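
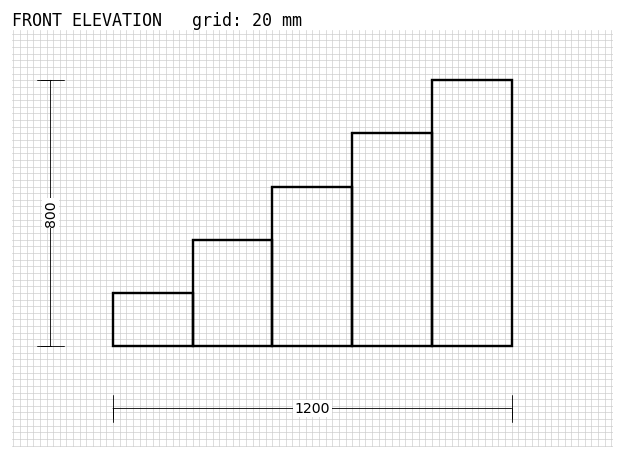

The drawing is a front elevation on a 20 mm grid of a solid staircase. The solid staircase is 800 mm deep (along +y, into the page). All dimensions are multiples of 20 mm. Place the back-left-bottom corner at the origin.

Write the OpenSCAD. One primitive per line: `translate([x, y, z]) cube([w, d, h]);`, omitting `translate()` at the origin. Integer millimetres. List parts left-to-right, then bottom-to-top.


cube([240, 800, 160]);
translate([240, 0, 0]) cube([240, 800, 320]);
translate([480, 0, 0]) cube([240, 800, 480]);
translate([720, 0, 0]) cube([240, 800, 640]);
translate([960, 0, 0]) cube([240, 800, 800]);


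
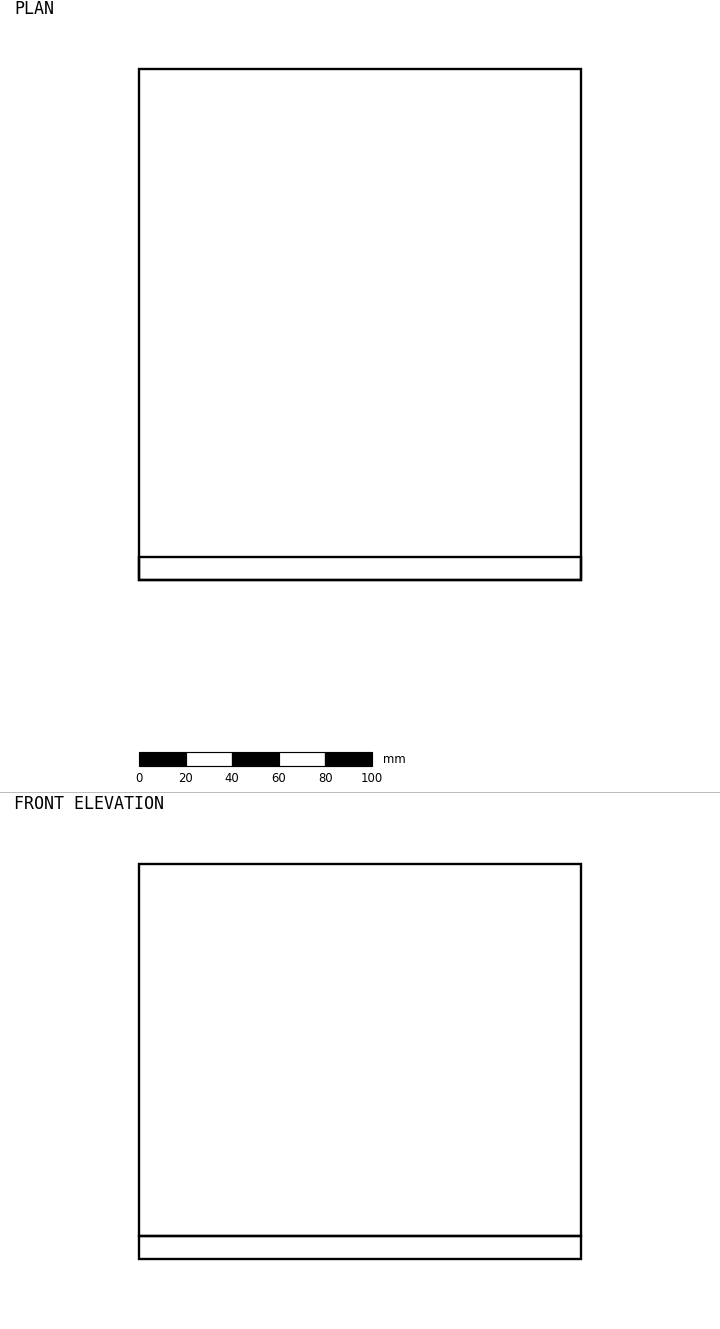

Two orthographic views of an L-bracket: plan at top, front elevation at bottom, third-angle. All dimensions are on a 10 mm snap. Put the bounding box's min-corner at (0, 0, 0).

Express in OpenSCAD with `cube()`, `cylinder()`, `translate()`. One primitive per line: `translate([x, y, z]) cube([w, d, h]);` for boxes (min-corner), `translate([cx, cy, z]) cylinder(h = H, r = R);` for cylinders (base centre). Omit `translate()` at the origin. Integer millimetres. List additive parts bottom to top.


cube([190, 220, 10]);
translate([0, 0, 10]) cube([190, 10, 160]);


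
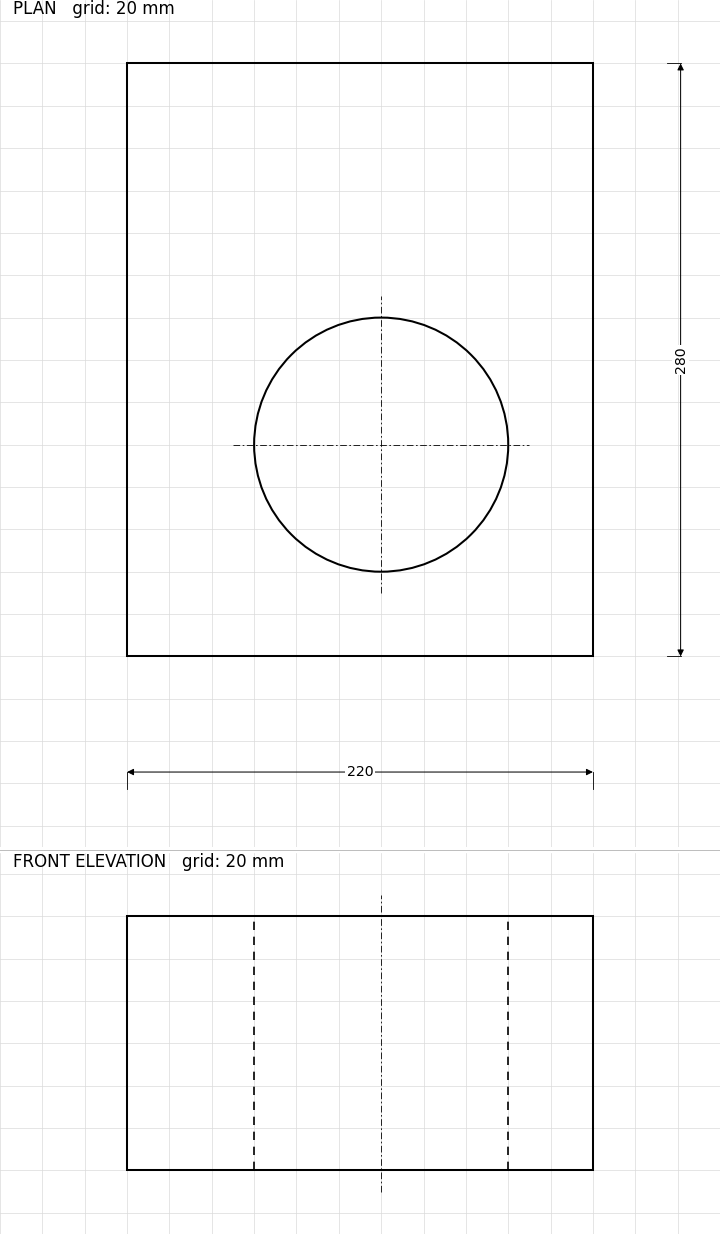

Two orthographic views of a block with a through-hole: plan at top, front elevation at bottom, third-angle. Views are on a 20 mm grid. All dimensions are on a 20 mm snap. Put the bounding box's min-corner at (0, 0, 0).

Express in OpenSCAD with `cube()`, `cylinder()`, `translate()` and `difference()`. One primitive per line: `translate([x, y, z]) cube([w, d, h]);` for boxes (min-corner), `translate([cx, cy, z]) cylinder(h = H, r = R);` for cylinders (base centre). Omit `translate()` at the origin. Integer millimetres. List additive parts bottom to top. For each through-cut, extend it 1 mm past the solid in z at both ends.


difference() {
  cube([220, 280, 120]);
  translate([120, 100, -1]) cylinder(h = 122, r = 60);
}


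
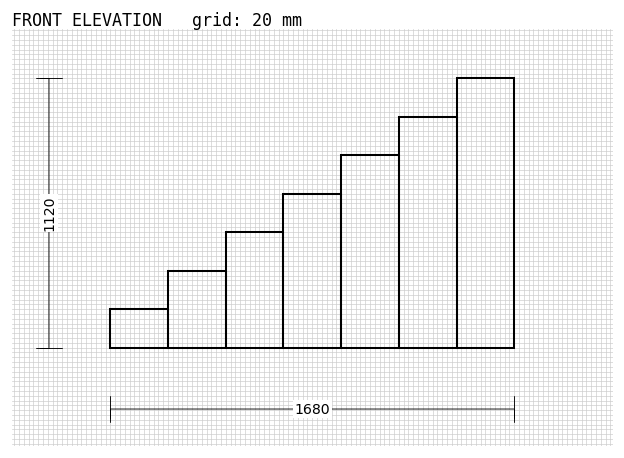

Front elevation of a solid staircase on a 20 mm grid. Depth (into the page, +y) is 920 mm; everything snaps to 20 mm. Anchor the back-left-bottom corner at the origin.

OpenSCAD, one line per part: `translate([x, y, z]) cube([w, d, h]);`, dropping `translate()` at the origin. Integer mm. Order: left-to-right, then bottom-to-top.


cube([240, 920, 160]);
translate([240, 0, 0]) cube([240, 920, 320]);
translate([480, 0, 0]) cube([240, 920, 480]);
translate([720, 0, 0]) cube([240, 920, 640]);
translate([960, 0, 0]) cube([240, 920, 800]);
translate([1200, 0, 0]) cube([240, 920, 960]);
translate([1440, 0, 0]) cube([240, 920, 1120]);


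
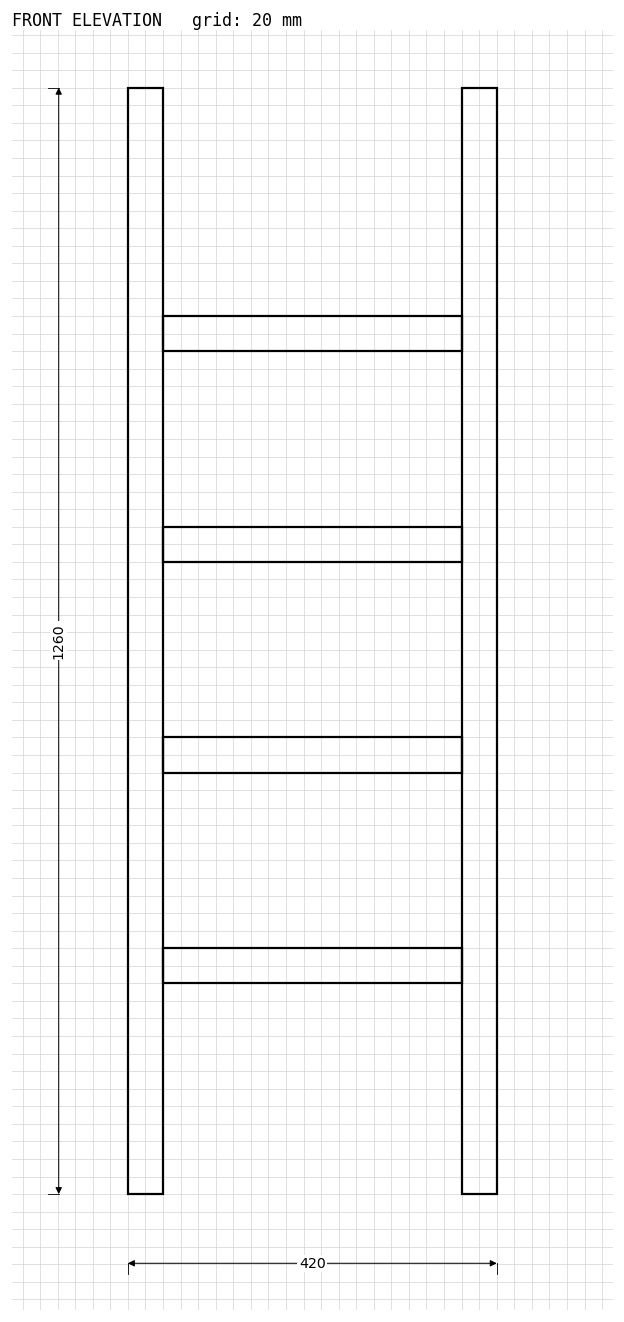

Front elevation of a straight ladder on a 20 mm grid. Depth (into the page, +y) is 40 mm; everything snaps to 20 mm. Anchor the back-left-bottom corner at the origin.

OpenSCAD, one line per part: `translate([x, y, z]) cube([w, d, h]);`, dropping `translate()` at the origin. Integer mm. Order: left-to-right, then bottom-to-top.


cube([40, 40, 1260]);
translate([40, 0, 240]) cube([340, 40, 40]);
translate([40, 0, 480]) cube([340, 40, 40]);
translate([40, 0, 720]) cube([340, 40, 40]);
translate([40, 0, 960]) cube([340, 40, 40]);
translate([380, 0, 0]) cube([40, 40, 1260]);


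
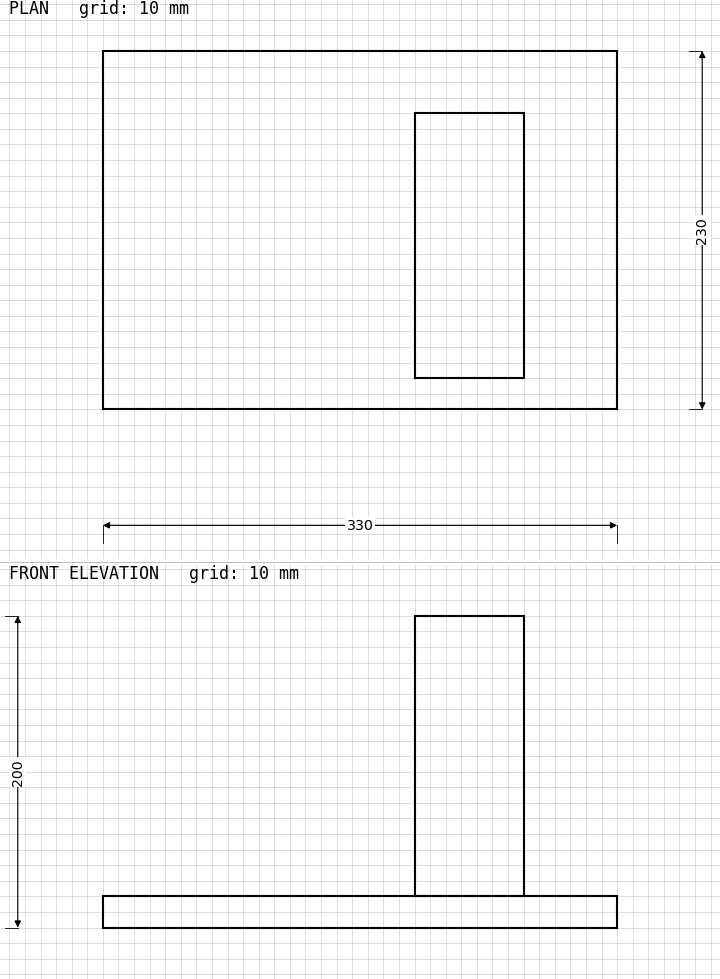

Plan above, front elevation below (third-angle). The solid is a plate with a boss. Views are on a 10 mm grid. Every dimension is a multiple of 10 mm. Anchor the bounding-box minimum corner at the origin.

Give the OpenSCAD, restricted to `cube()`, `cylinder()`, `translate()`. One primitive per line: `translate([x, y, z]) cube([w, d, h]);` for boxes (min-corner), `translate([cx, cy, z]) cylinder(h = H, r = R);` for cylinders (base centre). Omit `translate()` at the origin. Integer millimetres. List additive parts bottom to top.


cube([330, 230, 20]);
translate([200, 20, 20]) cube([70, 170, 180]);


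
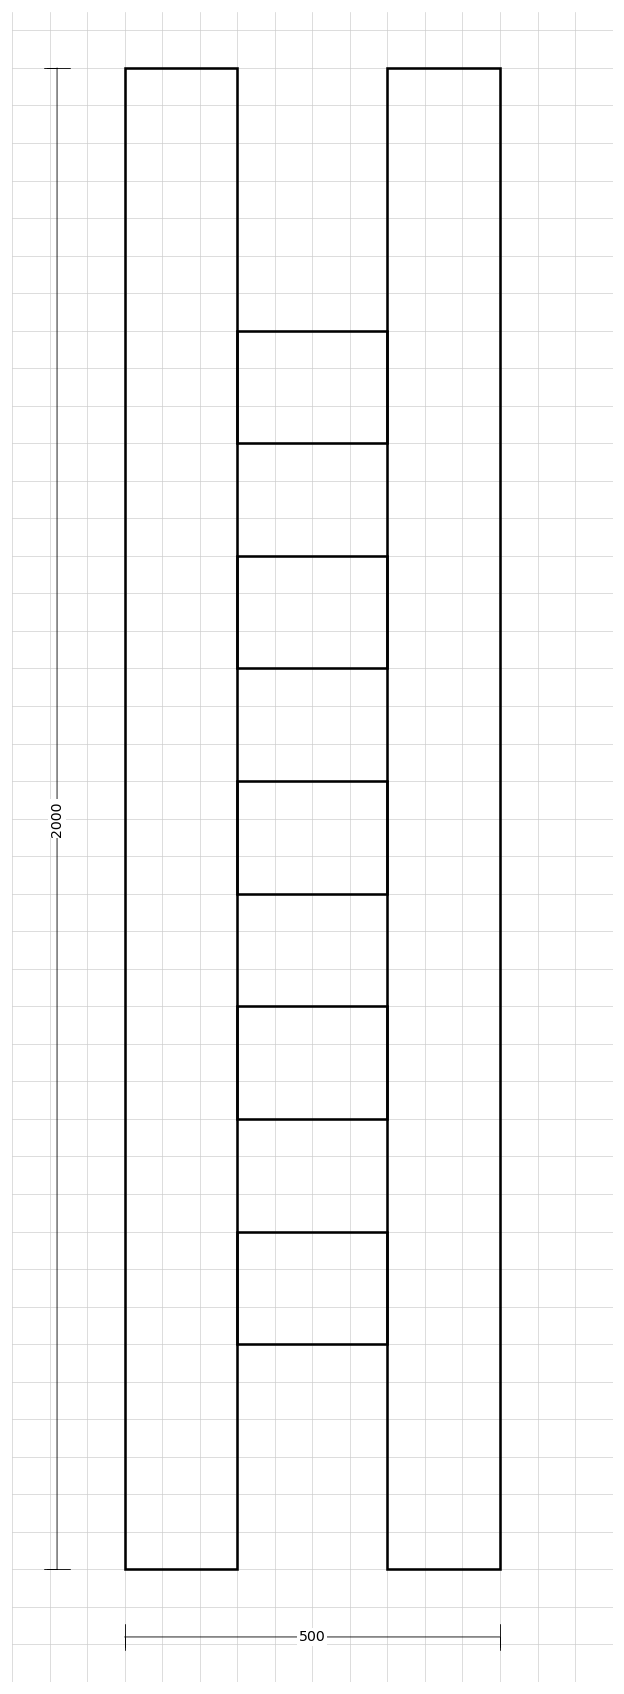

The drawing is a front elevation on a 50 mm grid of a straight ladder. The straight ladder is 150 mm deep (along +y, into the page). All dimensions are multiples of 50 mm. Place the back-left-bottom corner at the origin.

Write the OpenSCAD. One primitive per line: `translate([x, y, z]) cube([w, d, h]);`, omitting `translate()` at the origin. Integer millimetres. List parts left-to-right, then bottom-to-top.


cube([150, 150, 2000]);
translate([150, 0, 300]) cube([200, 150, 150]);
translate([150, 0, 600]) cube([200, 150, 150]);
translate([150, 0, 900]) cube([200, 150, 150]);
translate([150, 0, 1200]) cube([200, 150, 150]);
translate([150, 0, 1500]) cube([200, 150, 150]);
translate([350, 0, 0]) cube([150, 150, 2000]);


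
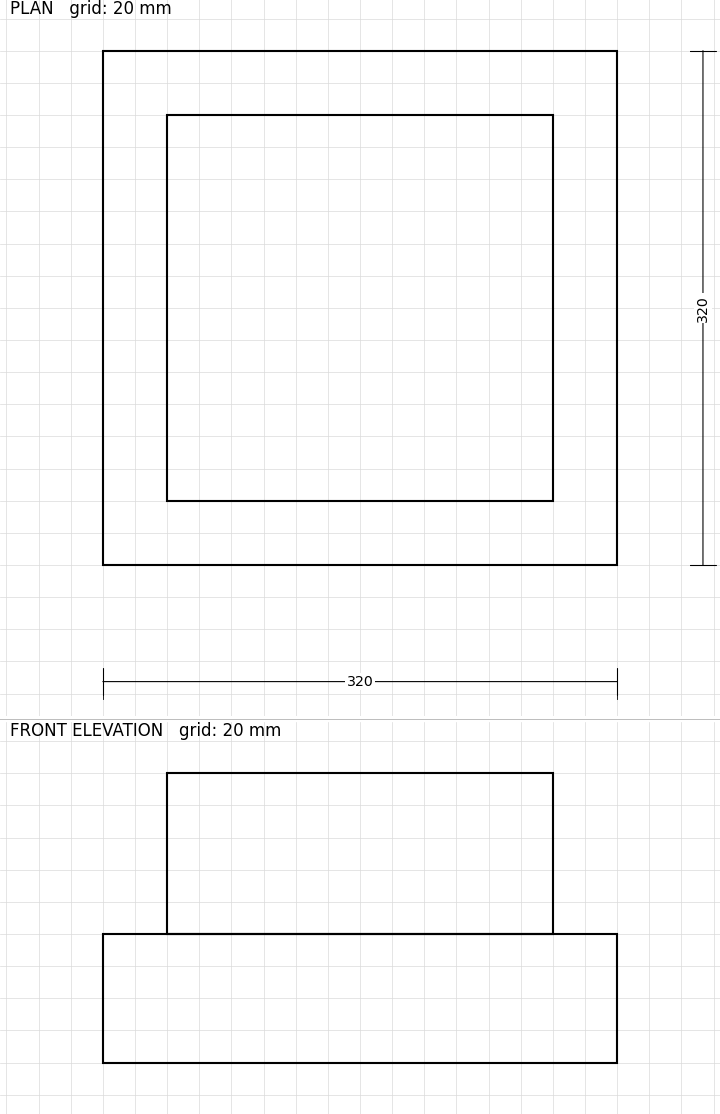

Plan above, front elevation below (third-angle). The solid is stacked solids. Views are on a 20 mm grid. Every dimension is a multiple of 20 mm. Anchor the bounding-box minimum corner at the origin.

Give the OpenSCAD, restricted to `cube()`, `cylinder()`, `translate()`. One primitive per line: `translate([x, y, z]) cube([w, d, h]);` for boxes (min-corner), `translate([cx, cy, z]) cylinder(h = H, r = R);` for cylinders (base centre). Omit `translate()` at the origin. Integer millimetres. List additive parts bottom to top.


cube([320, 320, 80]);
translate([40, 40, 80]) cube([240, 240, 100]);


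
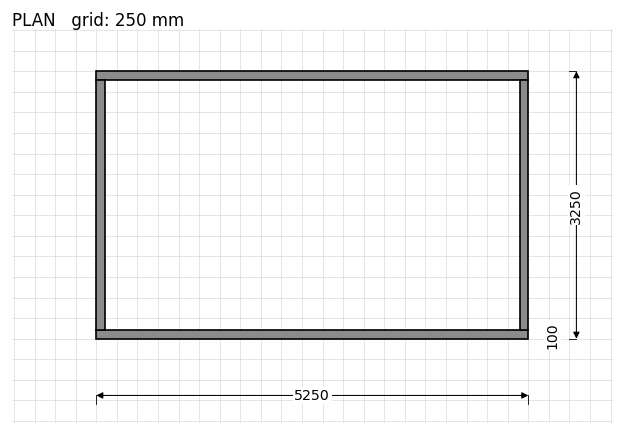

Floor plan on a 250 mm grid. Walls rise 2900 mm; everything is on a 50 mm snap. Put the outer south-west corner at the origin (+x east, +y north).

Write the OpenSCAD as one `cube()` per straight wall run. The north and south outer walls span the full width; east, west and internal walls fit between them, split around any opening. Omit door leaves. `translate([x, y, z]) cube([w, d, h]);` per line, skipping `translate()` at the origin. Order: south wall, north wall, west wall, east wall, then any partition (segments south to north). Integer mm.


cube([5250, 100, 2900]);
translate([0, 3150, 0]) cube([5250, 100, 2900]);
translate([0, 100, 0]) cube([100, 3050, 2900]);
translate([5150, 100, 0]) cube([100, 3050, 2900]);


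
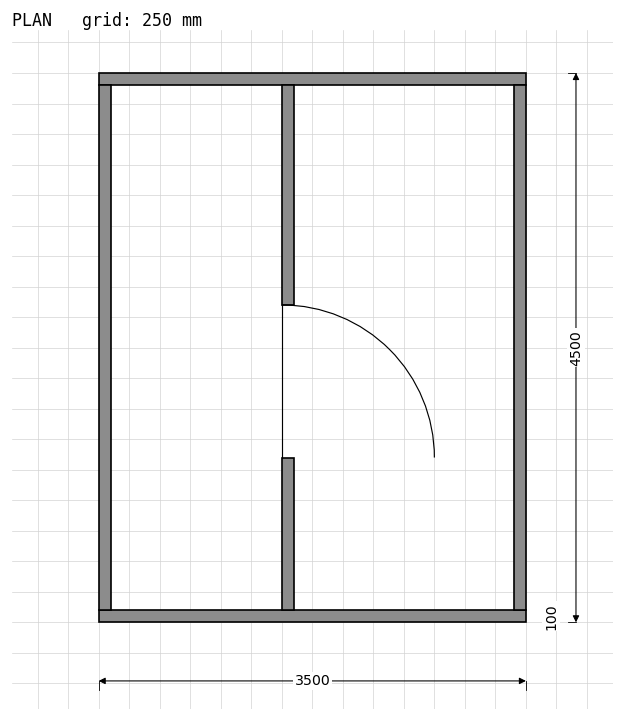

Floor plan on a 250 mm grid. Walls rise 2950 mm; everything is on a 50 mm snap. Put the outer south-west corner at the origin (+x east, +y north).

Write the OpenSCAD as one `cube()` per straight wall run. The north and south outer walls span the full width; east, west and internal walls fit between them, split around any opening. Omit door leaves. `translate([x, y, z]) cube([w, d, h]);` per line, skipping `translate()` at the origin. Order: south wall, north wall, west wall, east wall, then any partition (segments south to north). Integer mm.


cube([3500, 100, 2950]);
translate([0, 4400, 0]) cube([3500, 100, 2950]);
translate([0, 100, 0]) cube([100, 4300, 2950]);
translate([3400, 100, 0]) cube([100, 4300, 2950]);
translate([1500, 100, 0]) cube([100, 1250, 2950]);
translate([1500, 2600, 0]) cube([100, 1800, 2950]);


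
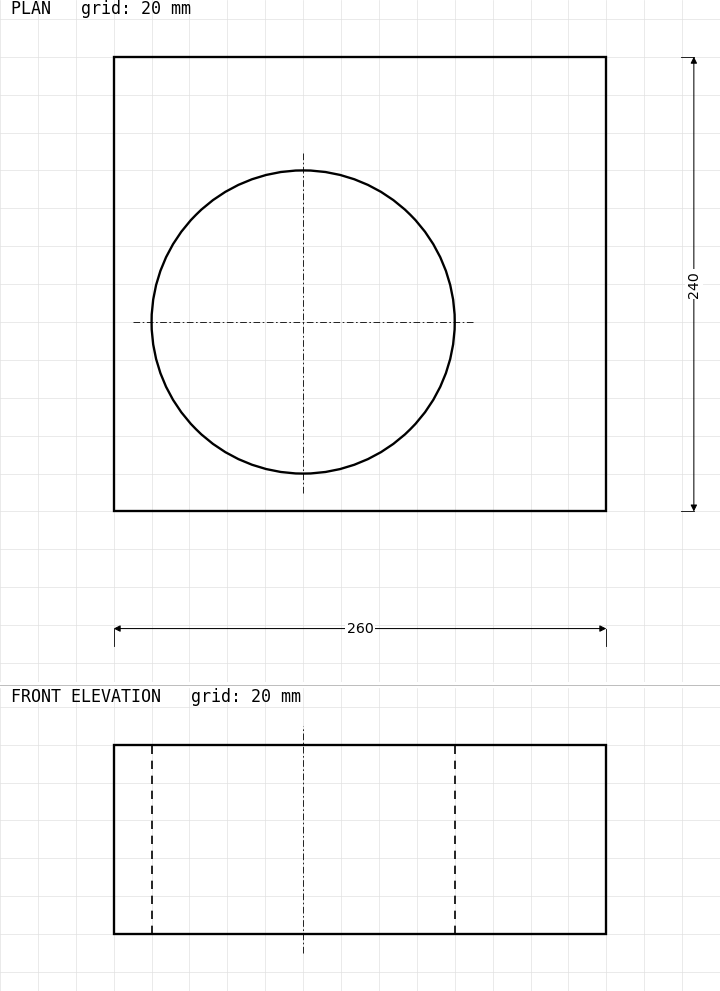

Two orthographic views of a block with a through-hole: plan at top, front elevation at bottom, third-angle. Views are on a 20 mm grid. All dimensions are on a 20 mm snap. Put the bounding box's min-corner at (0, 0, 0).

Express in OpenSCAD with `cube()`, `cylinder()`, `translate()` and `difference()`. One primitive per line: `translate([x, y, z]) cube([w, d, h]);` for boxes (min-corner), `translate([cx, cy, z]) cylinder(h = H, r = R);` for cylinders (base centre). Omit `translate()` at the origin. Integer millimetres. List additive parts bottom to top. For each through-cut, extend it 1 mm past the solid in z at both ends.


difference() {
  cube([260, 240, 100]);
  translate([100, 100, -1]) cylinder(h = 102, r = 80);
}


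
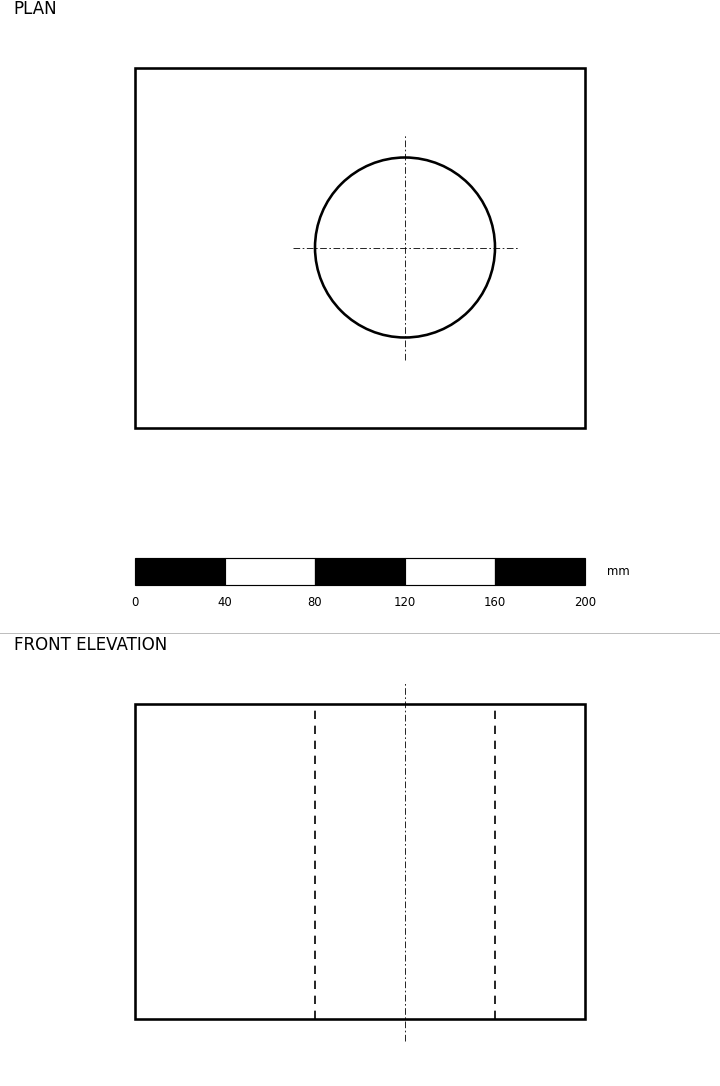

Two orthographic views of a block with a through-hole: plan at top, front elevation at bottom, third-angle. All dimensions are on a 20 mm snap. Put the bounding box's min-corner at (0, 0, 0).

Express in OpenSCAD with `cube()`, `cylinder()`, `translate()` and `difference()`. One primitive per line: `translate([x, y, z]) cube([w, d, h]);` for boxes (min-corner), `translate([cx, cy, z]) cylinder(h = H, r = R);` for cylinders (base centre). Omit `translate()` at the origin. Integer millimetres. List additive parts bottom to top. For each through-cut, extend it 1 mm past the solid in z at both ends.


difference() {
  cube([200, 160, 140]);
  translate([120, 80, -1]) cylinder(h = 142, r = 40);
}


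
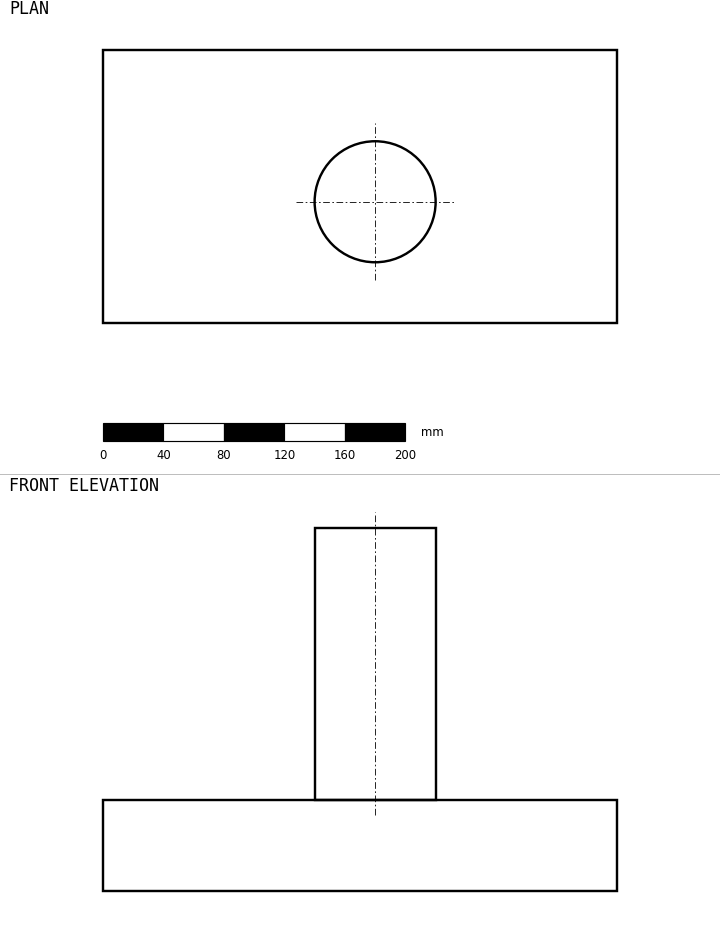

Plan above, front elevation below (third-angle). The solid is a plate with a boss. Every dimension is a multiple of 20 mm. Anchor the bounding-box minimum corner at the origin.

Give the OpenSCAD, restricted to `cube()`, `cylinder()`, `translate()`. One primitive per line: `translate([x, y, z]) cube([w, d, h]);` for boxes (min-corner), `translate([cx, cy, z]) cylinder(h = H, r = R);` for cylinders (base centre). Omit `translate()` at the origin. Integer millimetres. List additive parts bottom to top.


cube([340, 180, 60]);
translate([180, 80, 60]) cylinder(h = 180, r = 40);


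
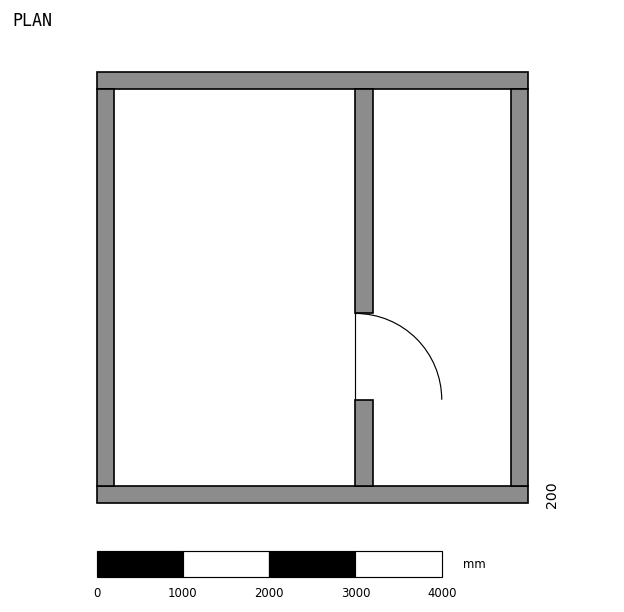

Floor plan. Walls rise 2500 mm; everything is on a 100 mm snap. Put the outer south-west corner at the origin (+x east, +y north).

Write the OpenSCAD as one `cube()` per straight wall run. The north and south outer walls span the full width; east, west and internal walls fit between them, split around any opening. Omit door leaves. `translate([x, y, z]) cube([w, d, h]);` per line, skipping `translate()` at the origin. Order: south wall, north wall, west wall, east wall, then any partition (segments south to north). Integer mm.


cube([5000, 200, 2500]);
translate([0, 4800, 0]) cube([5000, 200, 2500]);
translate([0, 200, 0]) cube([200, 4600, 2500]);
translate([4800, 200, 0]) cube([200, 4600, 2500]);
translate([3000, 200, 0]) cube([200, 1000, 2500]);
translate([3000, 2200, 0]) cube([200, 2600, 2500]);


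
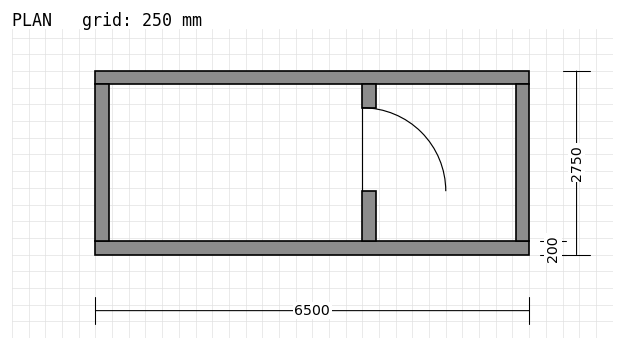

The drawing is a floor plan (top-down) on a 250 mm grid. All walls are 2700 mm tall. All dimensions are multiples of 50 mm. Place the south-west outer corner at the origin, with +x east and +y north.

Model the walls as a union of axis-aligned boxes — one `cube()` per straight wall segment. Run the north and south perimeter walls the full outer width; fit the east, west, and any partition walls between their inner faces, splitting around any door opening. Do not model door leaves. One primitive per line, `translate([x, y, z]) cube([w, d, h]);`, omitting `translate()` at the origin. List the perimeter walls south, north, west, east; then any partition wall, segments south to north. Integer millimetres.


cube([6500, 200, 2700]);
translate([0, 2550, 0]) cube([6500, 200, 2700]);
translate([0, 200, 0]) cube([200, 2350, 2700]);
translate([6300, 200, 0]) cube([200, 2350, 2700]);
translate([4000, 200, 0]) cube([200, 750, 2700]);
translate([4000, 2200, 0]) cube([200, 350, 2700]);


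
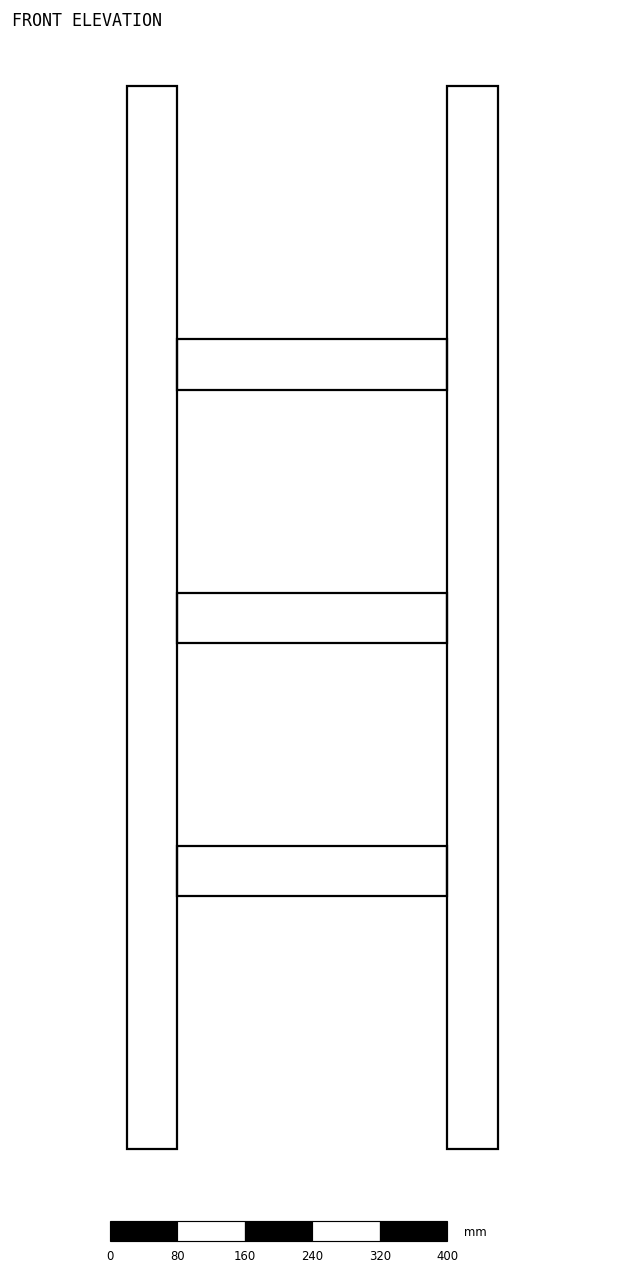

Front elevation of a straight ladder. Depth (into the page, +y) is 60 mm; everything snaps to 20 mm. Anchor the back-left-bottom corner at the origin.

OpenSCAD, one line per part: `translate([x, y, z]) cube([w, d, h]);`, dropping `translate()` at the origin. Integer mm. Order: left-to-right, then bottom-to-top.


cube([60, 60, 1260]);
translate([60, 0, 300]) cube([320, 60, 60]);
translate([60, 0, 600]) cube([320, 60, 60]);
translate([60, 0, 900]) cube([320, 60, 60]);
translate([380, 0, 0]) cube([60, 60, 1260]);


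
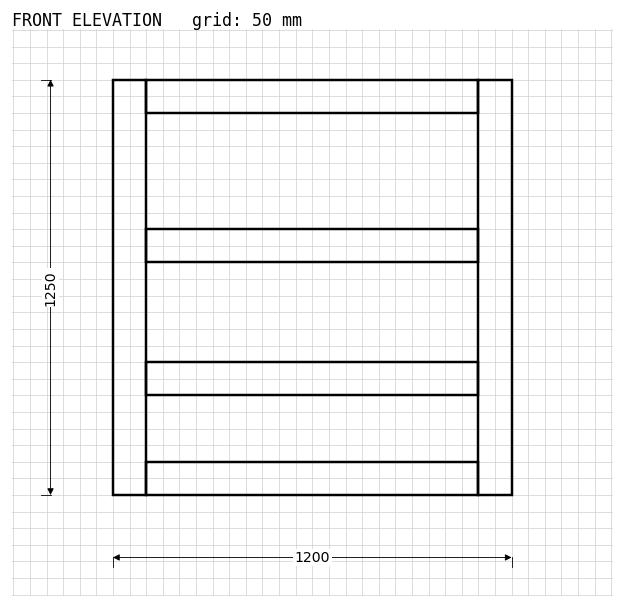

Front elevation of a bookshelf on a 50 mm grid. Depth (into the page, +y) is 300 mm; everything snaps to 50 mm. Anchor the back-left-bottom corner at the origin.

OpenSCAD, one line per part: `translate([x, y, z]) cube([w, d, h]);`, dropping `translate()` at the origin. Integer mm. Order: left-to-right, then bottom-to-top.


cube([100, 300, 1250]);
translate([100, 0, 0]) cube([1000, 300, 100]);
translate([100, 0, 300]) cube([1000, 300, 100]);
translate([100, 0, 700]) cube([1000, 300, 100]);
translate([100, 0, 1150]) cube([1000, 300, 100]);
translate([1100, 0, 0]) cube([100, 300, 1250]);


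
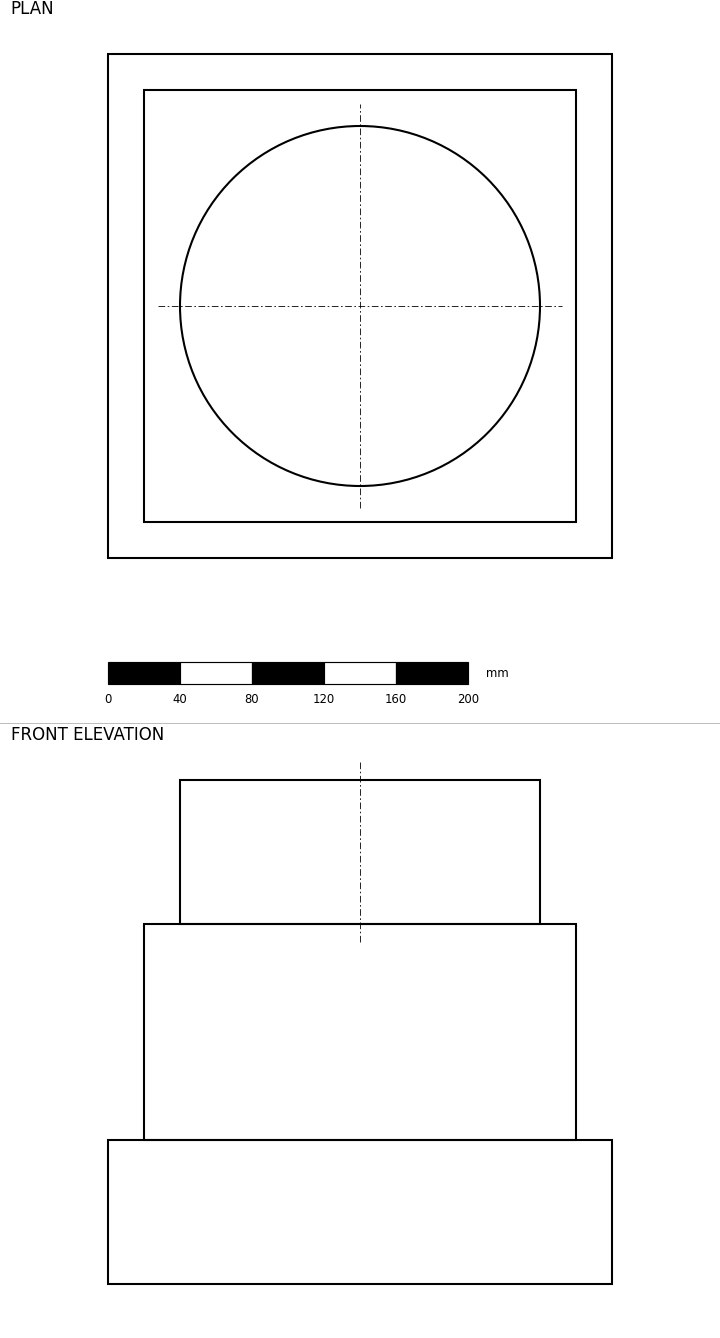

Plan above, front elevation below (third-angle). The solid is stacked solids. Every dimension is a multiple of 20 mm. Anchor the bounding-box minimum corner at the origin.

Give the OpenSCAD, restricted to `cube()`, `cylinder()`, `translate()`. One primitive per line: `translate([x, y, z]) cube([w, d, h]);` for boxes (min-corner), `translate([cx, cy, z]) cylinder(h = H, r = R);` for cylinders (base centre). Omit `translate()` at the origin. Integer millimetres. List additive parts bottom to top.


cube([280, 280, 80]);
translate([20, 20, 80]) cube([240, 240, 120]);
translate([140, 140, 200]) cylinder(h = 80, r = 100);


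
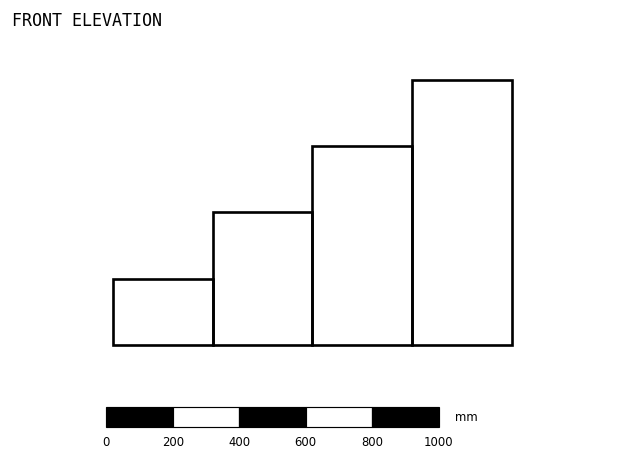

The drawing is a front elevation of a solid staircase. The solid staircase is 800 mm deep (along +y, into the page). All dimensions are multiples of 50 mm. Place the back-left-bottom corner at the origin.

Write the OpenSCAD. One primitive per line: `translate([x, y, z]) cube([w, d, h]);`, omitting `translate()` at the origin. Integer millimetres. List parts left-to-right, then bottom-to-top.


cube([300, 800, 200]);
translate([300, 0, 0]) cube([300, 800, 400]);
translate([600, 0, 0]) cube([300, 800, 600]);
translate([900, 0, 0]) cube([300, 800, 800]);


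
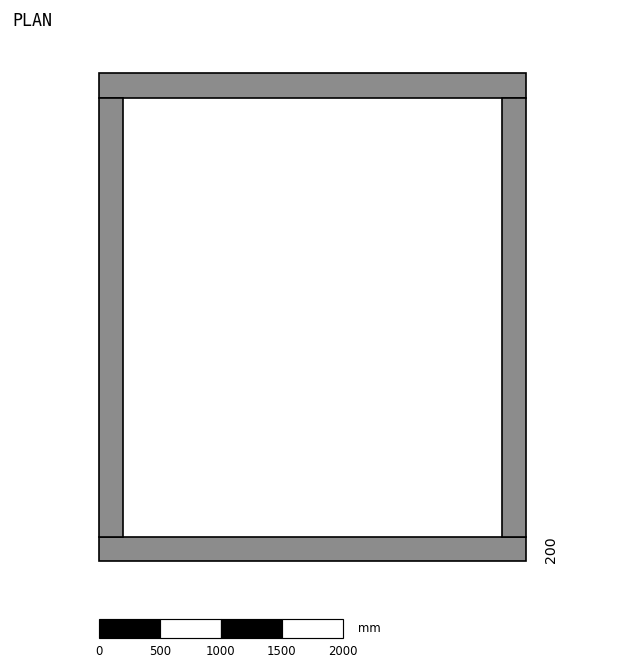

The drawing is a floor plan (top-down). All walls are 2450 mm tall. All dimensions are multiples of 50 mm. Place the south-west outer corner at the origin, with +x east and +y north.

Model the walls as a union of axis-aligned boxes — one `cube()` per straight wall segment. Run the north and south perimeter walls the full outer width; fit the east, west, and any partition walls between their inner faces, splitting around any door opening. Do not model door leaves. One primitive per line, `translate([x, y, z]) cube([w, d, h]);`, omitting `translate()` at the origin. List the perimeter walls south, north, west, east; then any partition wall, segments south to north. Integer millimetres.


cube([3500, 200, 2450]);
translate([0, 3800, 0]) cube([3500, 200, 2450]);
translate([0, 200, 0]) cube([200, 3600, 2450]);
translate([3300, 200, 0]) cube([200, 3600, 2450]);


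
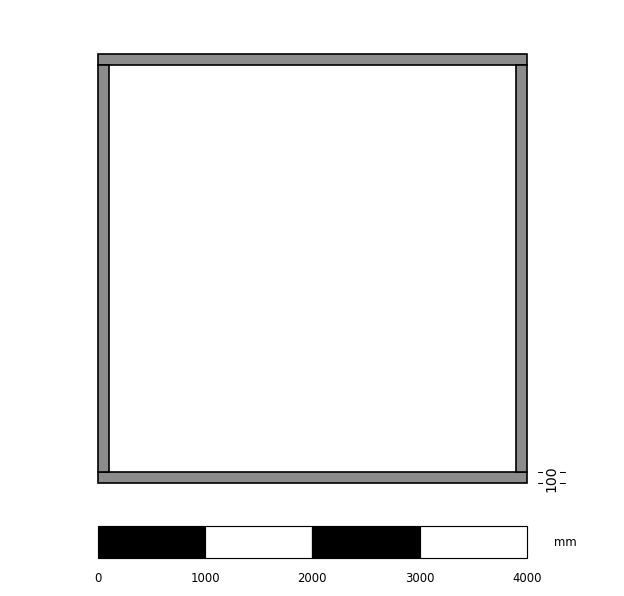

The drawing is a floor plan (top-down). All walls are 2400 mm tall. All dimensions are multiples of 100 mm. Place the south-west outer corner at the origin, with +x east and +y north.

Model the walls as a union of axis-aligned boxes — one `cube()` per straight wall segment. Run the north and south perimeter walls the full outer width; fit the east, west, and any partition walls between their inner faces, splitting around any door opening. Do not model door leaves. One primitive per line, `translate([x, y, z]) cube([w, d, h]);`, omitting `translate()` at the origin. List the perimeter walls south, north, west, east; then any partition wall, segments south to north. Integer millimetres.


cube([4000, 100, 2400]);
translate([0, 3900, 0]) cube([4000, 100, 2400]);
translate([0, 100, 0]) cube([100, 3800, 2400]);
translate([3900, 100, 0]) cube([100, 3800, 2400]);


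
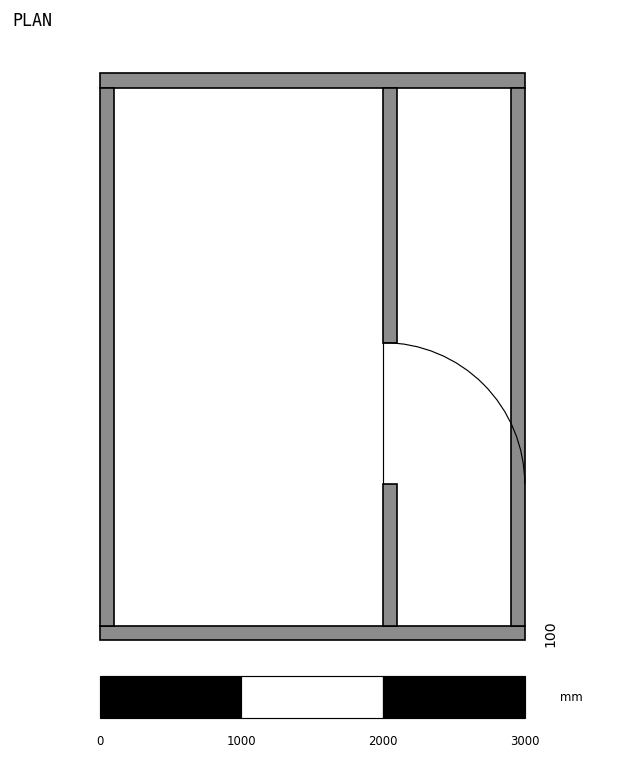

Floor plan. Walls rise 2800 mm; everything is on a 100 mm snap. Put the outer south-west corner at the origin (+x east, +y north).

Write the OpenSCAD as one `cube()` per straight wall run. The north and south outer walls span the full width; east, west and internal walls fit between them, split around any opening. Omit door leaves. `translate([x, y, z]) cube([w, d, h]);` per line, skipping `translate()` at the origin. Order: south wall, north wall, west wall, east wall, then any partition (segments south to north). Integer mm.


cube([3000, 100, 2800]);
translate([0, 3900, 0]) cube([3000, 100, 2800]);
translate([0, 100, 0]) cube([100, 3800, 2800]);
translate([2900, 100, 0]) cube([100, 3800, 2800]);
translate([2000, 100, 0]) cube([100, 1000, 2800]);
translate([2000, 2100, 0]) cube([100, 1800, 2800]);


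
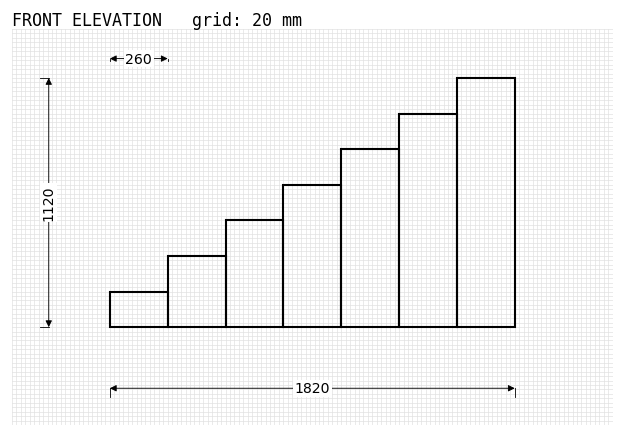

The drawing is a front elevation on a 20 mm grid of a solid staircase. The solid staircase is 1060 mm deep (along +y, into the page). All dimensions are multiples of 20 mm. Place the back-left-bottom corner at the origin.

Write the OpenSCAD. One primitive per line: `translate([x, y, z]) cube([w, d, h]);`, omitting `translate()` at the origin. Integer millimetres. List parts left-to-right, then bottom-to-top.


cube([260, 1060, 160]);
translate([260, 0, 0]) cube([260, 1060, 320]);
translate([520, 0, 0]) cube([260, 1060, 480]);
translate([780, 0, 0]) cube([260, 1060, 640]);
translate([1040, 0, 0]) cube([260, 1060, 800]);
translate([1300, 0, 0]) cube([260, 1060, 960]);
translate([1560, 0, 0]) cube([260, 1060, 1120]);


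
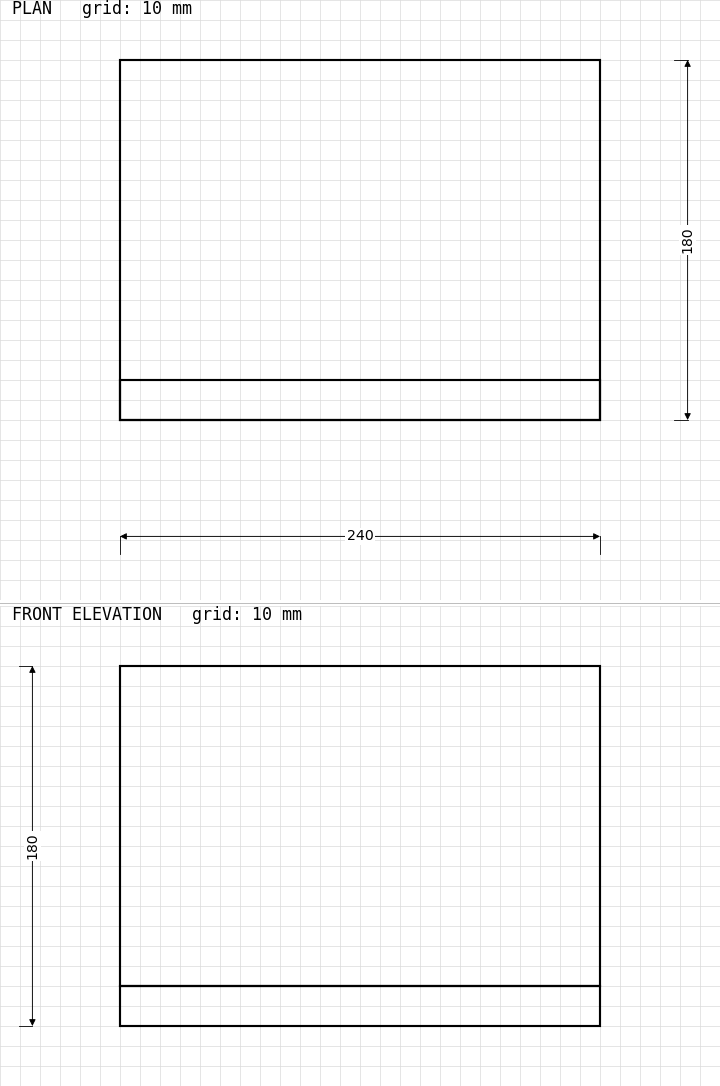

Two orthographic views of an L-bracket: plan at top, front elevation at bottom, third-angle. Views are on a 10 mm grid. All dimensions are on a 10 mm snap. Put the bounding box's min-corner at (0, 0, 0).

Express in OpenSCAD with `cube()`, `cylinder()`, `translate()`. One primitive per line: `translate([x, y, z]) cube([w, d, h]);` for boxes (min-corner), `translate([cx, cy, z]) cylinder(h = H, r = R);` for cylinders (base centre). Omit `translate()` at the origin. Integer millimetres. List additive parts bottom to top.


cube([240, 180, 20]);
translate([0, 0, 20]) cube([240, 20, 160]);


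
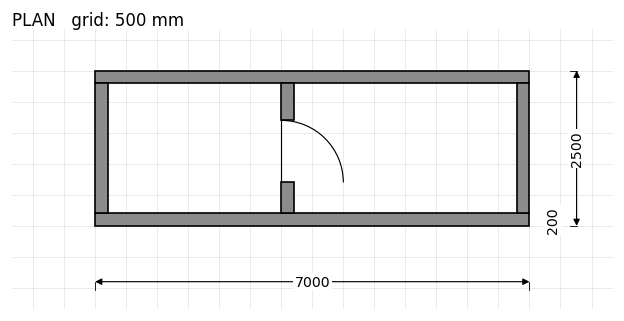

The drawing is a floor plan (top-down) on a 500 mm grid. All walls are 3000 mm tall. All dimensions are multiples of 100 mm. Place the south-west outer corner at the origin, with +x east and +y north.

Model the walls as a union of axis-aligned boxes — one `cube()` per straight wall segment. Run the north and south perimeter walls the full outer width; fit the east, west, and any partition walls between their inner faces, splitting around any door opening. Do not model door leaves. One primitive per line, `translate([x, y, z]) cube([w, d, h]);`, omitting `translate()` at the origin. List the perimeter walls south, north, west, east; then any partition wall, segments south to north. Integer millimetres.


cube([7000, 200, 3000]);
translate([0, 2300, 0]) cube([7000, 200, 3000]);
translate([0, 200, 0]) cube([200, 2100, 3000]);
translate([6800, 200, 0]) cube([200, 2100, 3000]);
translate([3000, 200, 0]) cube([200, 500, 3000]);
translate([3000, 1700, 0]) cube([200, 600, 3000]);


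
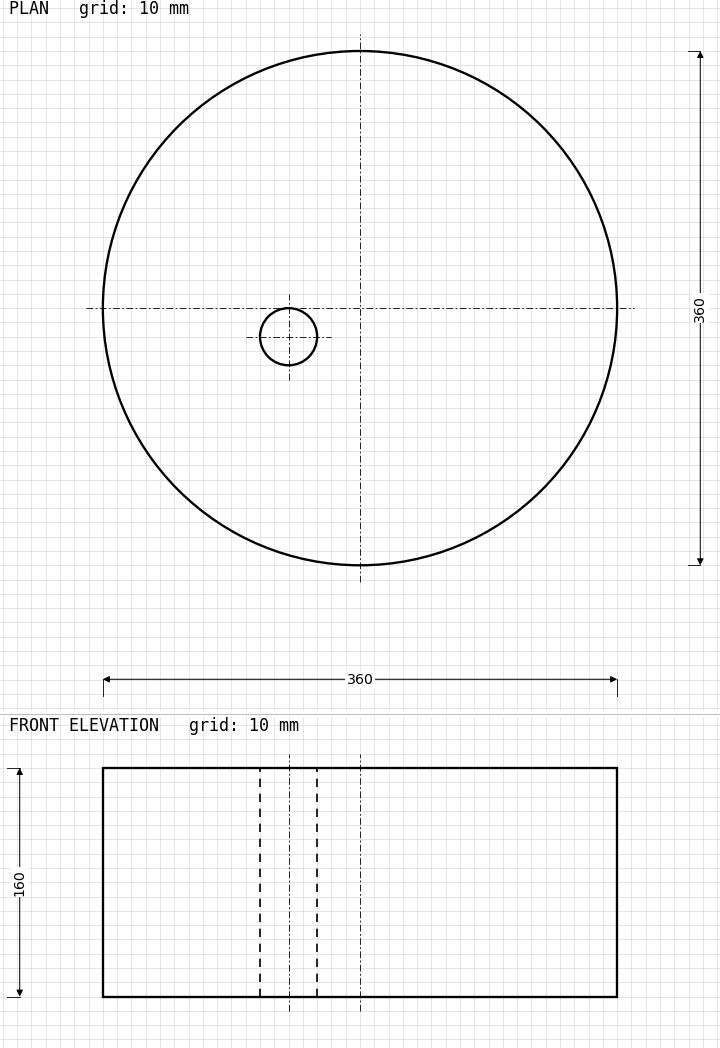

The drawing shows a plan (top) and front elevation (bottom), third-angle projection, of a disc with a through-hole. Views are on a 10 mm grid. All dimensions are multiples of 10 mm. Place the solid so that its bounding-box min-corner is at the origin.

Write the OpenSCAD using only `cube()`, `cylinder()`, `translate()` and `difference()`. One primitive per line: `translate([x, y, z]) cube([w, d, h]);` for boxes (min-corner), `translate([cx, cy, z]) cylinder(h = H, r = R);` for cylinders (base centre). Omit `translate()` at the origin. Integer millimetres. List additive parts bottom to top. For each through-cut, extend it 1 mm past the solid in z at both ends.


difference() {
  translate([180, 180, 0]) cylinder(h = 160, r = 180);
  translate([130, 160, -1]) cylinder(h = 162, r = 20);
}


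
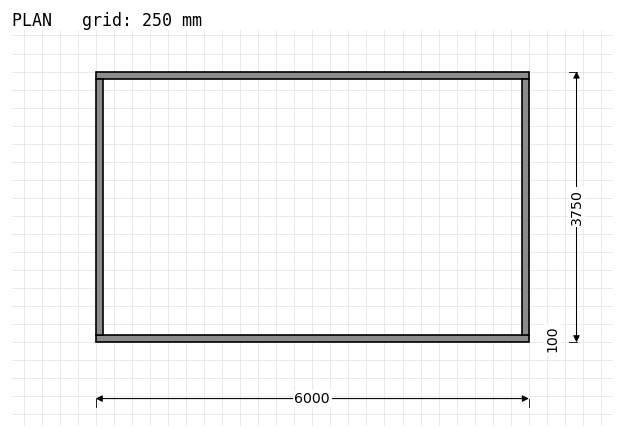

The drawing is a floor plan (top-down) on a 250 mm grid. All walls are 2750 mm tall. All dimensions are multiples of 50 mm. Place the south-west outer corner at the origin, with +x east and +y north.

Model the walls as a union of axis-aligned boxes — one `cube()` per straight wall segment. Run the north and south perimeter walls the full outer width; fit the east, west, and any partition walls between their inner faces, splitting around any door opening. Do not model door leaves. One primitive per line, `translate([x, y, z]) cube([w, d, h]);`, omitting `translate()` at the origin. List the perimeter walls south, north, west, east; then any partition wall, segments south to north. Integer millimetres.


cube([6000, 100, 2750]);
translate([0, 3650, 0]) cube([6000, 100, 2750]);
translate([0, 100, 0]) cube([100, 3550, 2750]);
translate([5900, 100, 0]) cube([100, 3550, 2750]);


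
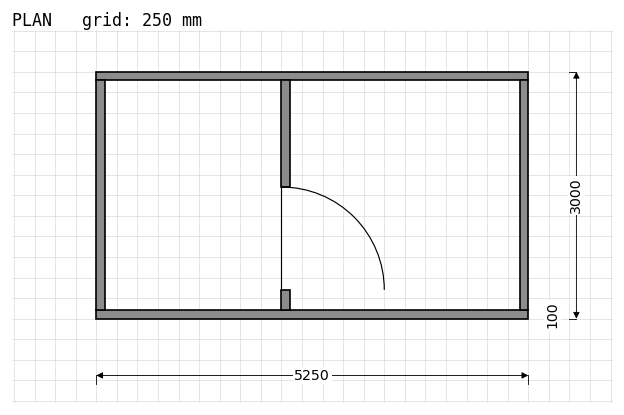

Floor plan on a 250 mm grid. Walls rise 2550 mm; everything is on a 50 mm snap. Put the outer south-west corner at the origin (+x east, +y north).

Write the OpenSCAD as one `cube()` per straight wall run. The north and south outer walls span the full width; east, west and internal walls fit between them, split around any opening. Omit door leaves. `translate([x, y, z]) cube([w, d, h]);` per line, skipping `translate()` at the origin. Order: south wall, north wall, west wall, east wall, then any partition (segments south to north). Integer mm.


cube([5250, 100, 2550]);
translate([0, 2900, 0]) cube([5250, 100, 2550]);
translate([0, 100, 0]) cube([100, 2800, 2550]);
translate([5150, 100, 0]) cube([100, 2800, 2550]);
translate([2250, 100, 0]) cube([100, 250, 2550]);
translate([2250, 1600, 0]) cube([100, 1300, 2550]);


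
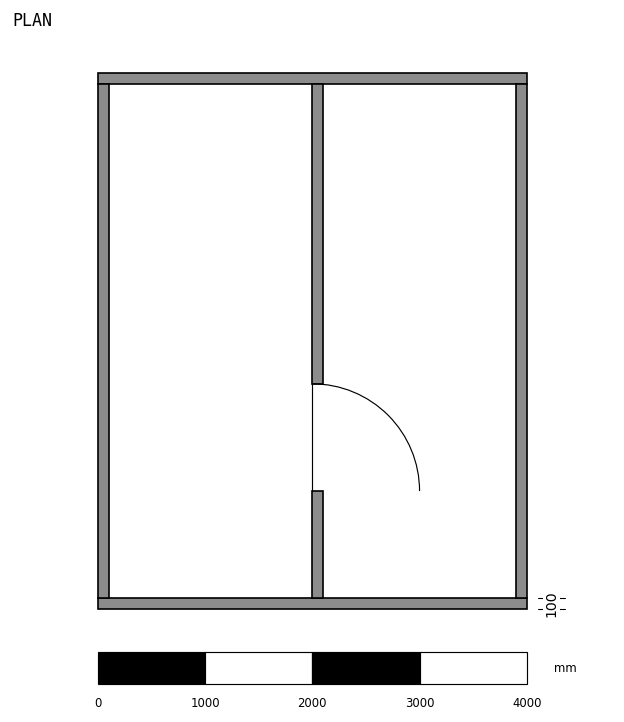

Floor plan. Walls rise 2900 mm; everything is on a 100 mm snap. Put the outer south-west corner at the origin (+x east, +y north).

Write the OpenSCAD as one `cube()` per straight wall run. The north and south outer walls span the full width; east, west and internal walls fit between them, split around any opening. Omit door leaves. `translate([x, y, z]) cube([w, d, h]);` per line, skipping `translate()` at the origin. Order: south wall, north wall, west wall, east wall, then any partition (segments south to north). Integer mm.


cube([4000, 100, 2900]);
translate([0, 4900, 0]) cube([4000, 100, 2900]);
translate([0, 100, 0]) cube([100, 4800, 2900]);
translate([3900, 100, 0]) cube([100, 4800, 2900]);
translate([2000, 100, 0]) cube([100, 1000, 2900]);
translate([2000, 2100, 0]) cube([100, 2800, 2900]);


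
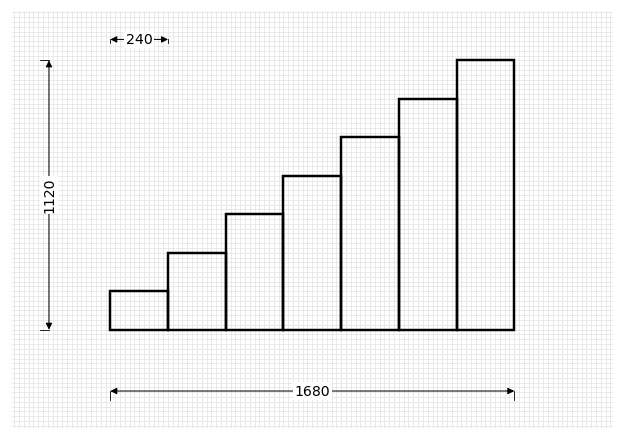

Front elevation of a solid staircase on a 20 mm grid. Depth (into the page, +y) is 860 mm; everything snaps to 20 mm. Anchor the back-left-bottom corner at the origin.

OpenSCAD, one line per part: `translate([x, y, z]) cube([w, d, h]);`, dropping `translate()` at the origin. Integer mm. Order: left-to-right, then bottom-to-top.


cube([240, 860, 160]);
translate([240, 0, 0]) cube([240, 860, 320]);
translate([480, 0, 0]) cube([240, 860, 480]);
translate([720, 0, 0]) cube([240, 860, 640]);
translate([960, 0, 0]) cube([240, 860, 800]);
translate([1200, 0, 0]) cube([240, 860, 960]);
translate([1440, 0, 0]) cube([240, 860, 1120]);


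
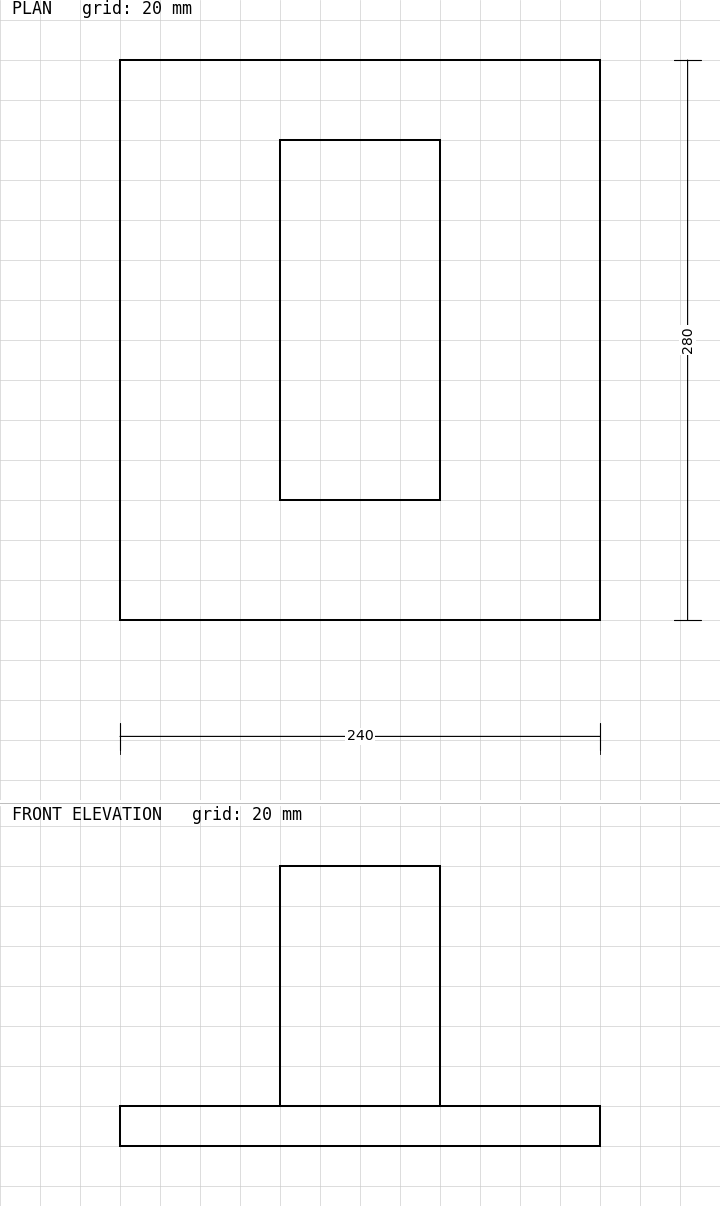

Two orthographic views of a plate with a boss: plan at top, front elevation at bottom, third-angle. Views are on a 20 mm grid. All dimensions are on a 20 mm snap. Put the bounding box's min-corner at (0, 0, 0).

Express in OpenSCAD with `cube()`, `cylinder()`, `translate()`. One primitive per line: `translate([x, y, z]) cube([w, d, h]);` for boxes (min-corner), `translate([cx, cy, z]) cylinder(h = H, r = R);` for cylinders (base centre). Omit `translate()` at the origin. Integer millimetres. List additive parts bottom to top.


cube([240, 280, 20]);
translate([80, 60, 20]) cube([80, 180, 120]);


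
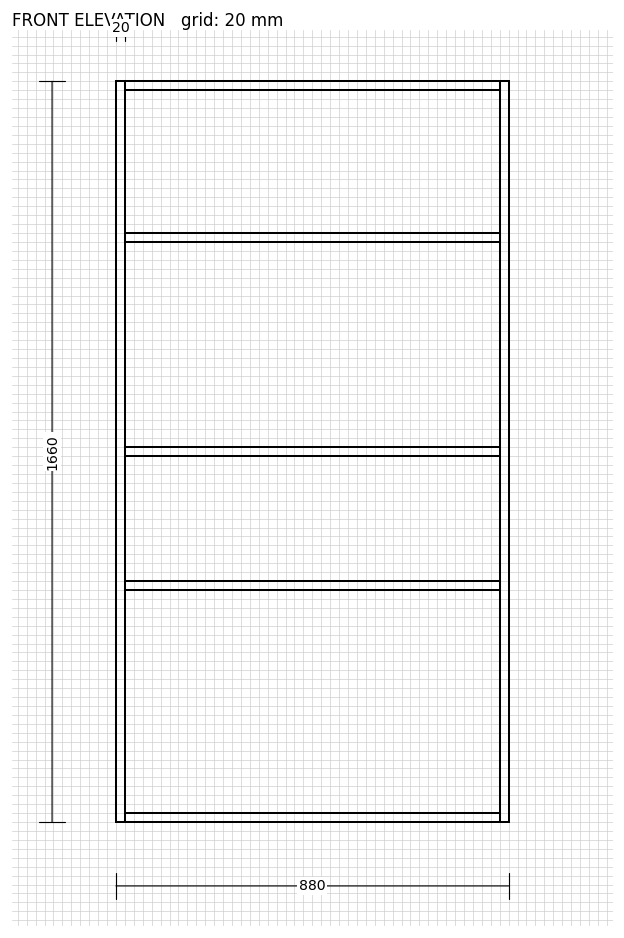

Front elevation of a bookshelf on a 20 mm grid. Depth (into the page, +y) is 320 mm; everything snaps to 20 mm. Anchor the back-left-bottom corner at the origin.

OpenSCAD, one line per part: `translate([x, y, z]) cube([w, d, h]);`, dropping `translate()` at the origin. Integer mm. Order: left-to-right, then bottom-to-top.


cube([20, 320, 1660]);
translate([20, 0, 0]) cube([840, 320, 20]);
translate([20, 0, 520]) cube([840, 320, 20]);
translate([20, 0, 820]) cube([840, 320, 20]);
translate([20, 0, 1300]) cube([840, 320, 20]);
translate([20, 0, 1640]) cube([840, 320, 20]);
translate([860, 0, 0]) cube([20, 320, 1660]);


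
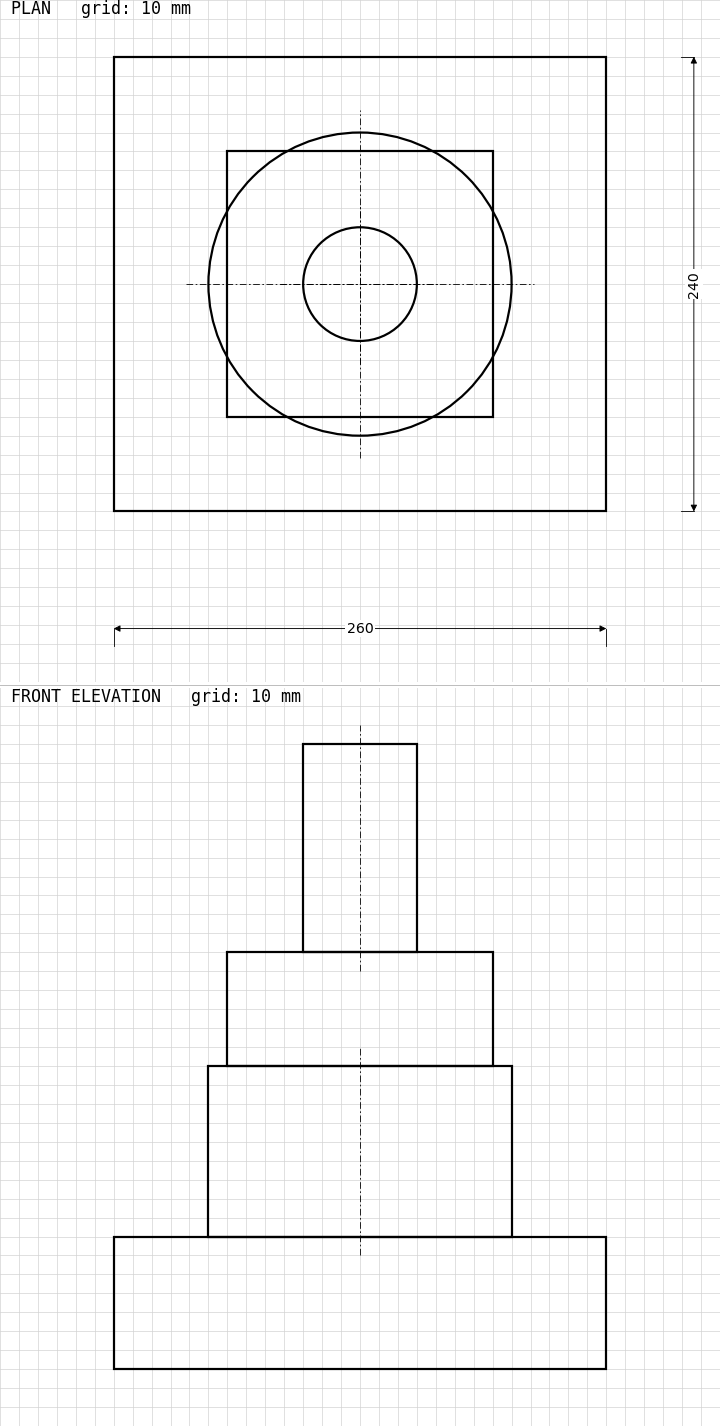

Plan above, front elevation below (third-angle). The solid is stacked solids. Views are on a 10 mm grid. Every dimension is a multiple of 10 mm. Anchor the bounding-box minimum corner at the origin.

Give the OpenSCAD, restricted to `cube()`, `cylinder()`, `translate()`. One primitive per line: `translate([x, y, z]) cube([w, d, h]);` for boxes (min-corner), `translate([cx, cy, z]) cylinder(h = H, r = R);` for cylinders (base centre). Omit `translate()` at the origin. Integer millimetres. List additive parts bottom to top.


cube([260, 240, 70]);
translate([130, 120, 70]) cylinder(h = 90, r = 80);
translate([60, 50, 160]) cube([140, 140, 60]);
translate([130, 120, 220]) cylinder(h = 110, r = 30);


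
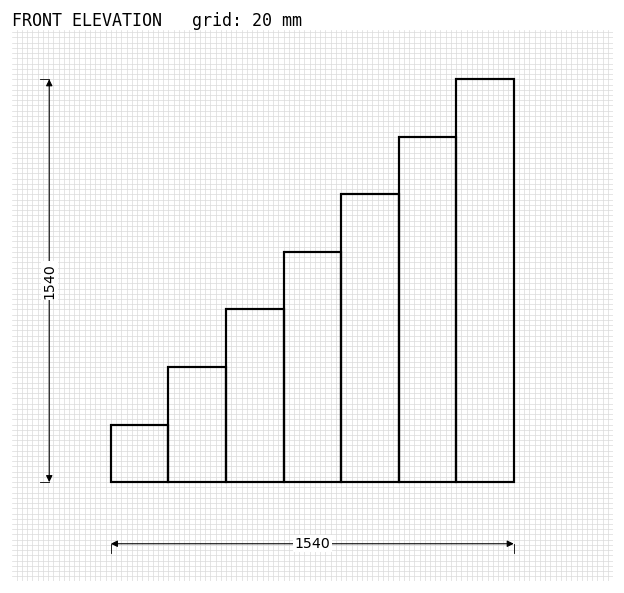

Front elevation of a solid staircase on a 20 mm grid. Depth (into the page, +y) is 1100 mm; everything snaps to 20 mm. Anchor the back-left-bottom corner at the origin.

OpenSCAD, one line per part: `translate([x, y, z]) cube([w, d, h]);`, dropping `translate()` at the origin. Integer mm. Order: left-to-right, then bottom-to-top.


cube([220, 1100, 220]);
translate([220, 0, 0]) cube([220, 1100, 440]);
translate([440, 0, 0]) cube([220, 1100, 660]);
translate([660, 0, 0]) cube([220, 1100, 880]);
translate([880, 0, 0]) cube([220, 1100, 1100]);
translate([1100, 0, 0]) cube([220, 1100, 1320]);
translate([1320, 0, 0]) cube([220, 1100, 1540]);


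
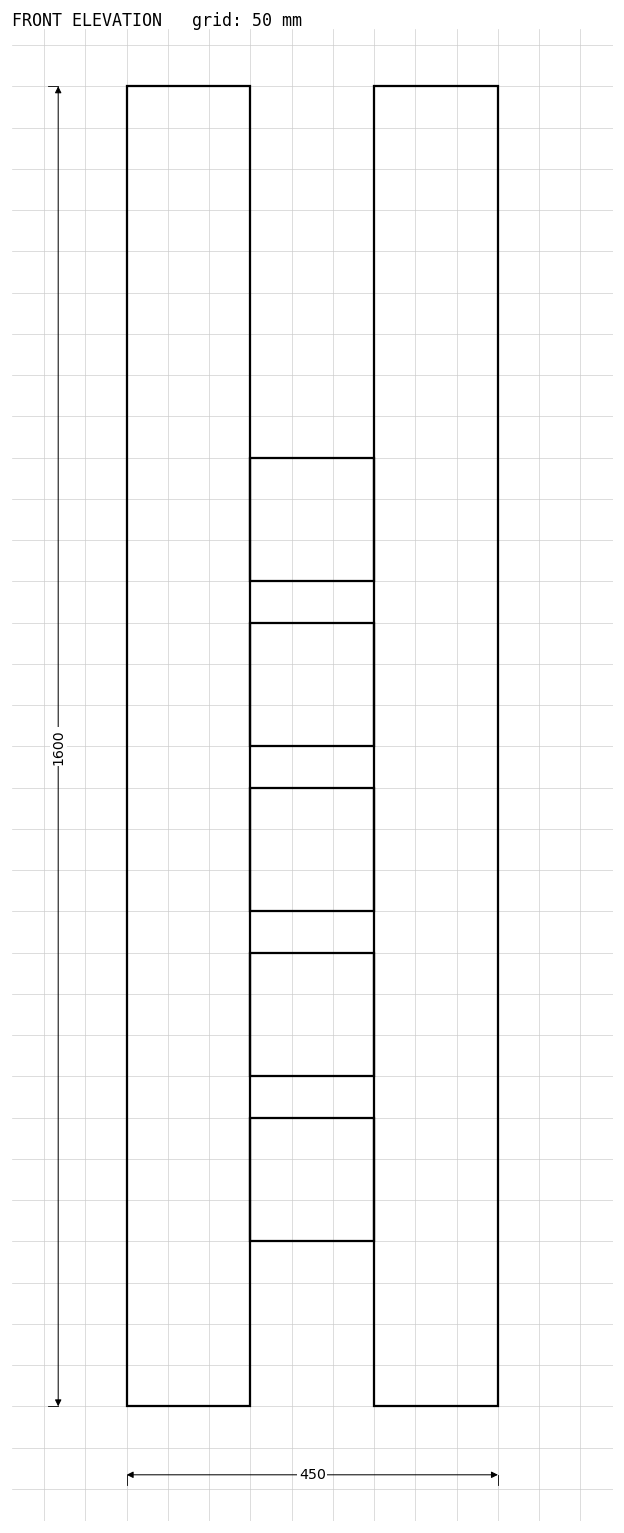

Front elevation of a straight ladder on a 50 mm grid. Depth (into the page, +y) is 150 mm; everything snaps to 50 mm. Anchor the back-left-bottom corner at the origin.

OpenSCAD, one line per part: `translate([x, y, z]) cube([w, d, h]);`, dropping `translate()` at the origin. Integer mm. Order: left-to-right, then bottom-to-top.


cube([150, 150, 1600]);
translate([150, 0, 200]) cube([150, 150, 150]);
translate([150, 0, 400]) cube([150, 150, 150]);
translate([150, 0, 600]) cube([150, 150, 150]);
translate([150, 0, 800]) cube([150, 150, 150]);
translate([150, 0, 1000]) cube([150, 150, 150]);
translate([300, 0, 0]) cube([150, 150, 1600]);


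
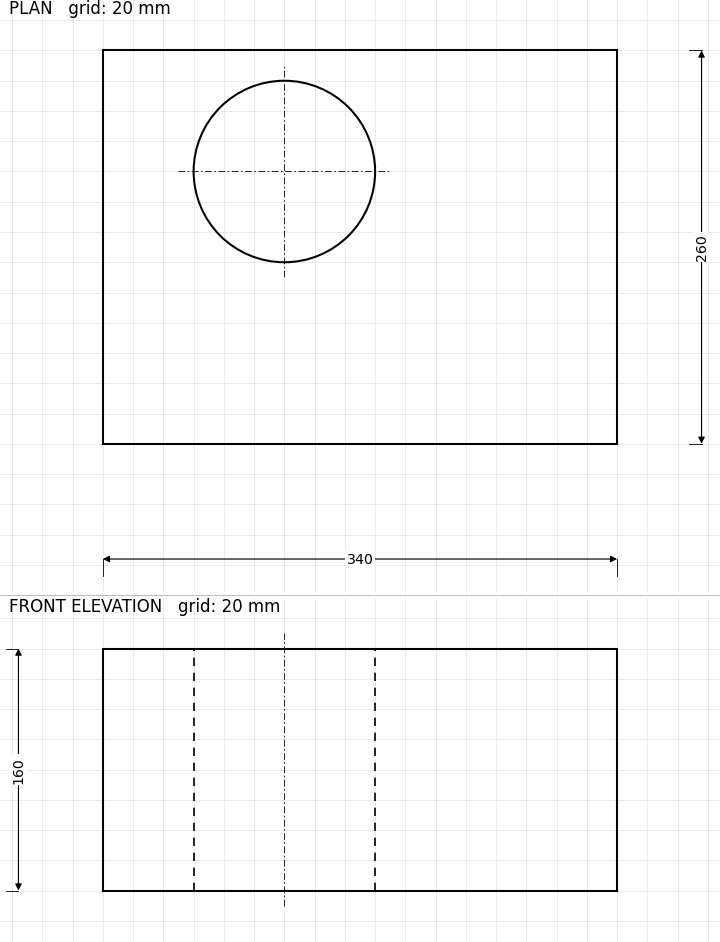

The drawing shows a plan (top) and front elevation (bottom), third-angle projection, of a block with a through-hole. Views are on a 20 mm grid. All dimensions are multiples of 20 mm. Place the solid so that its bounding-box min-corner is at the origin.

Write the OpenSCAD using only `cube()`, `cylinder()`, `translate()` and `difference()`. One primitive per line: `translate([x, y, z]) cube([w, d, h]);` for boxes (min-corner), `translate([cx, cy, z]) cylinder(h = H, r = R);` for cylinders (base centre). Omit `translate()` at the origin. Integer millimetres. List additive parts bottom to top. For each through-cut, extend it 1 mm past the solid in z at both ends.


difference() {
  cube([340, 260, 160]);
  translate([120, 180, -1]) cylinder(h = 162, r = 60);
}


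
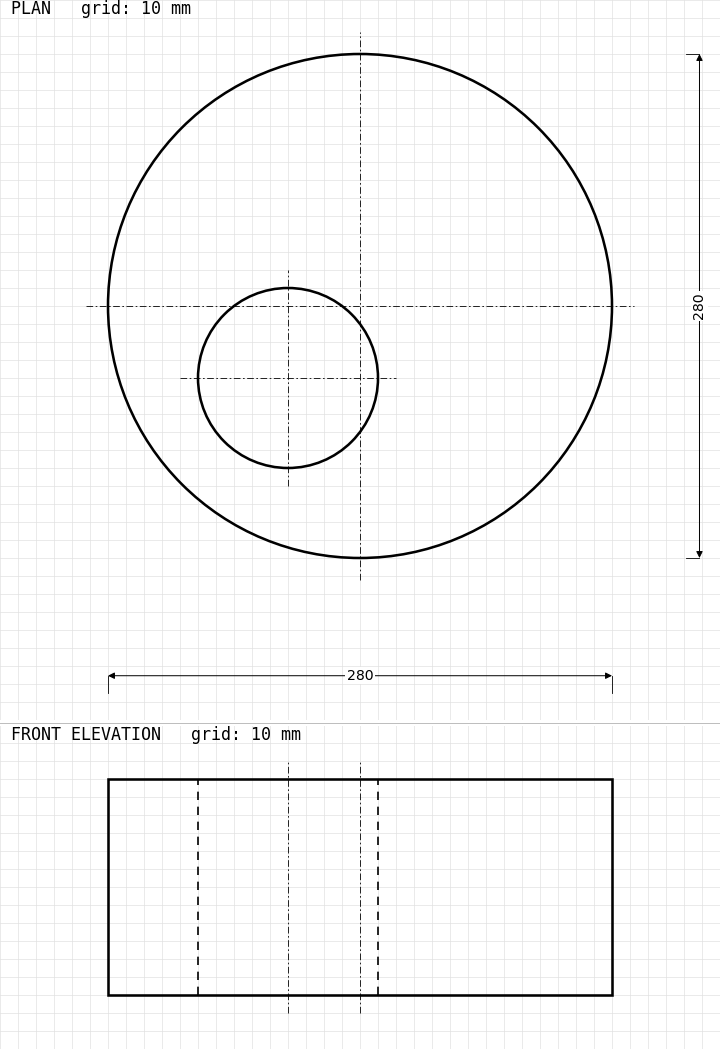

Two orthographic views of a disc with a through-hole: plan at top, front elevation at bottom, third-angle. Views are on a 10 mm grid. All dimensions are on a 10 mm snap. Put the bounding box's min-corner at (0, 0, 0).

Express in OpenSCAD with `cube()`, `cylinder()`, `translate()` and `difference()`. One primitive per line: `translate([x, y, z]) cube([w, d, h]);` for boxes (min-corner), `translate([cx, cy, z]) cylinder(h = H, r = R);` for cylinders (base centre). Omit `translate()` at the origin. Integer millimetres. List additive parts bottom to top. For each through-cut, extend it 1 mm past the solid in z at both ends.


difference() {
  translate([140, 140, 0]) cylinder(h = 120, r = 140);
  translate([100, 100, -1]) cylinder(h = 122, r = 50);
}
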